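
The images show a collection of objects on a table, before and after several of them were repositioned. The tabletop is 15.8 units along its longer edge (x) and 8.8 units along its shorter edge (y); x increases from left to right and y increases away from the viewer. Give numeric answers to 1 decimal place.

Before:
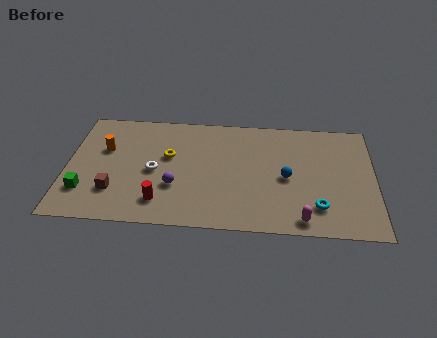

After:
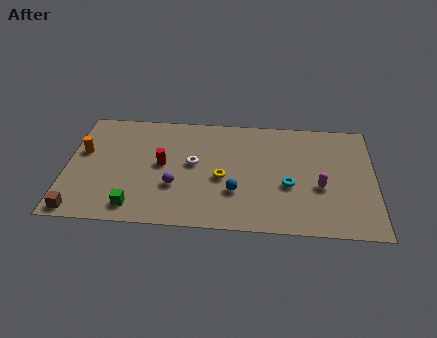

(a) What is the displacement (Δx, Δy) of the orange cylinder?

(-1.1, -0.3)

The orange cylinder was at about (1.9, 5.6) and moved to about (0.8, 5.3).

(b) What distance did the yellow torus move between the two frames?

3.2

From (5.2, 5.3) to (8.0, 3.8), the yellow torus covered √(2.8² + 1.5²) ≈ 3.2 units.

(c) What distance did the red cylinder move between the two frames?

2.8

From (4.9, 1.8) to (4.9, 4.6), the red cylinder covered √(0.0² + 2.8²) ≈ 2.8 units.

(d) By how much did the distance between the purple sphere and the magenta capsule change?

+0.6

The distance was about 6.8 in the first image and 7.4 in the second, so they moved 0.6 units further apart.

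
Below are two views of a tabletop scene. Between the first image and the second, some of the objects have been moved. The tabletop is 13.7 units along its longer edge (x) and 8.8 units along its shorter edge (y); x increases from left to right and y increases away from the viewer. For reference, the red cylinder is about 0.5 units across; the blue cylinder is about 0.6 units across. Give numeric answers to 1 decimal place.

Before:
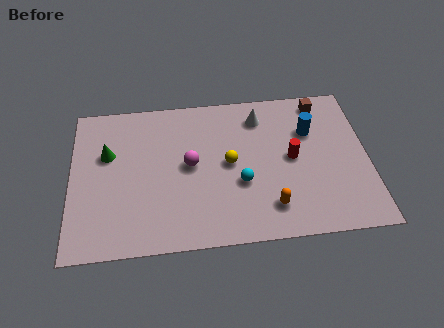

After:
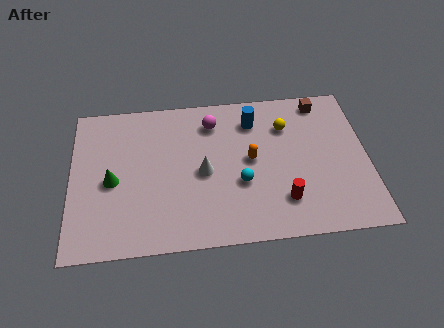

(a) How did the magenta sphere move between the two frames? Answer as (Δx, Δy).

(1.1, 2.4)

The magenta sphere was at about (5.5, 4.6) and moved to about (6.6, 7.0).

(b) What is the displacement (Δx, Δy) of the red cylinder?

(-0.5, -2.4)

The red cylinder was at about (10.2, 4.5) and moved to about (9.7, 2.1).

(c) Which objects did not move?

the brown cube and the cyan sphere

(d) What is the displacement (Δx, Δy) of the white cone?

(-2.7, -3.0)

The white cone started near (8.8, 7.1) and ended near (6.1, 4.1).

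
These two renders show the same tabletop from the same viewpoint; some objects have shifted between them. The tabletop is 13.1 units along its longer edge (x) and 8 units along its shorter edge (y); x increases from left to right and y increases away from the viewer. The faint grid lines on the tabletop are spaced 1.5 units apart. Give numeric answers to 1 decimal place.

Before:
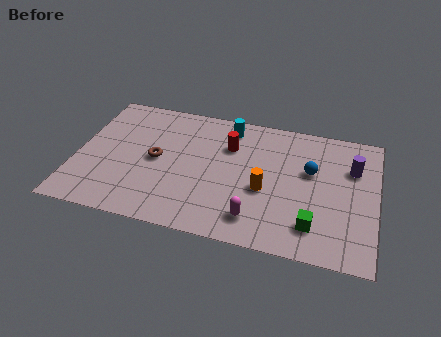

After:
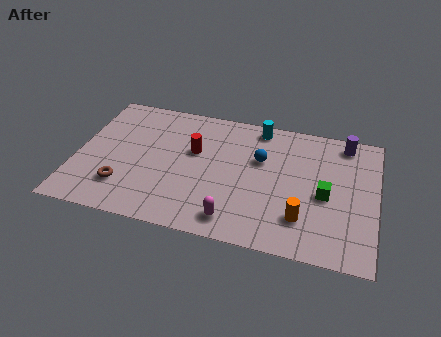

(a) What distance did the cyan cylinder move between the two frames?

1.3

From (6.5, 6.8) to (7.8, 7.1), the cyan cylinder covered √(1.3² + 0.3²) ≈ 1.3 units.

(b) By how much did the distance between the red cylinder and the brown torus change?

+0.6

They were about 3.5 units apart before and 4.1 after — 0.6 units further apart.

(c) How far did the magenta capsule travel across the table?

0.9

The magenta capsule moved from about (8.0, 1.5) to (7.1, 1.2), a distance of √(0.9² + 0.3²) ≈ 0.9.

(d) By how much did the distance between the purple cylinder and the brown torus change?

+2.0

The distance was about 8.6 in the first image and 10.6 in the second, so they moved 2.0 units further apart.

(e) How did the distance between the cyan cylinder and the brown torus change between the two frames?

+3.5

They were about 4.1 units apart before and 7.6 after — 3.5 units further apart.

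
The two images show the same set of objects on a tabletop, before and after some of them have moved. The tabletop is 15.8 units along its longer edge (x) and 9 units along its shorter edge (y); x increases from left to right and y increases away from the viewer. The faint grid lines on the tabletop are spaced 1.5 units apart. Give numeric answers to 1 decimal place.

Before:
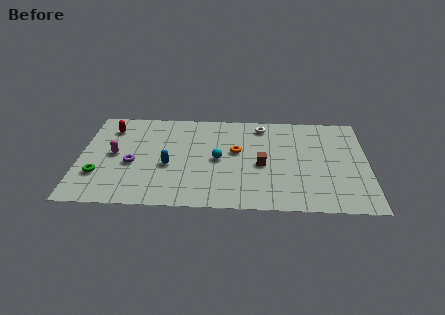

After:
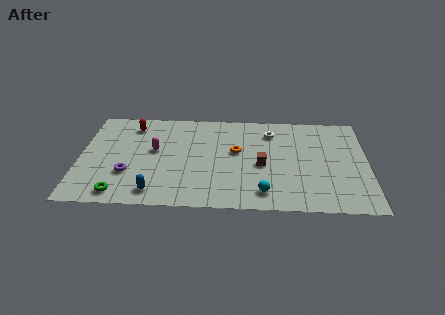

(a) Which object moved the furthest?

the cyan sphere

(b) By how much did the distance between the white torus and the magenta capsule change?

-2.0

Before: roughly 8.7 units apart; after: 6.7. That's 2.0 units closer together.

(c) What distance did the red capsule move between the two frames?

1.2

The red capsule moved from about (1.6, 7.1) to (2.8, 7.4), a distance of √(1.2² + 0.3²) ≈ 1.2.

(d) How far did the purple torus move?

0.9

The purple torus moved from about (2.9, 3.8) to (2.7, 2.9), a distance of √(0.2² + 0.9²) ≈ 0.9.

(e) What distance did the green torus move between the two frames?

2.0

From (1.1, 2.7) to (2.3, 1.1), the green torus covered √(1.2² + 1.6²) ≈ 2.0 units.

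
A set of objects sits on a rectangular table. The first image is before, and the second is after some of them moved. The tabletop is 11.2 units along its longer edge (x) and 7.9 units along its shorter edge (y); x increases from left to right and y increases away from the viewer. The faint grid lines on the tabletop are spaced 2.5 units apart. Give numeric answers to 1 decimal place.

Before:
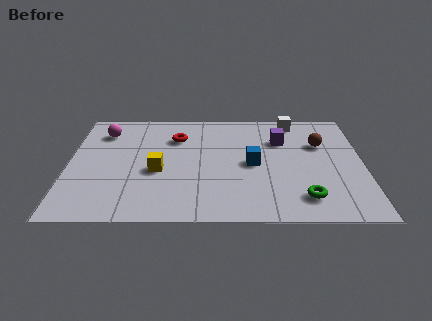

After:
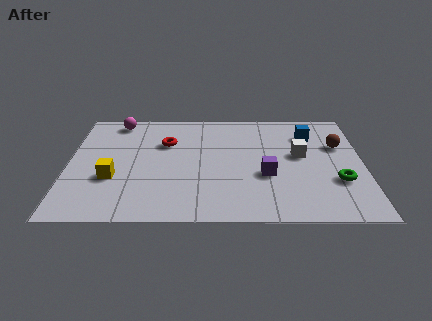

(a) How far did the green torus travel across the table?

1.7

From (8.9, 1.5) to (10.2, 2.6), the green torus covered √(1.3² + 1.1²) ≈ 1.7 units.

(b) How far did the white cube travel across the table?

2.5

The white cube moved from about (8.6, 6.9) to (8.8, 4.4), a distance of √(0.2² + 2.5²) ≈ 2.5.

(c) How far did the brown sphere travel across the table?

0.7

The brown sphere was near (9.6, 5.2) before and (10.3, 5.1) after, so it travelled √(0.7² + 0.1²) ≈ 0.7 units.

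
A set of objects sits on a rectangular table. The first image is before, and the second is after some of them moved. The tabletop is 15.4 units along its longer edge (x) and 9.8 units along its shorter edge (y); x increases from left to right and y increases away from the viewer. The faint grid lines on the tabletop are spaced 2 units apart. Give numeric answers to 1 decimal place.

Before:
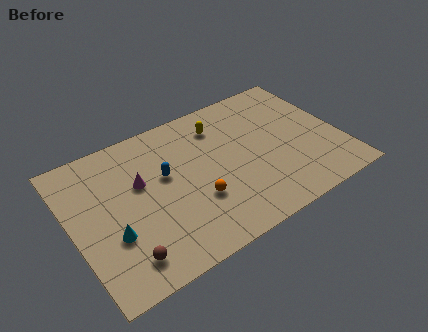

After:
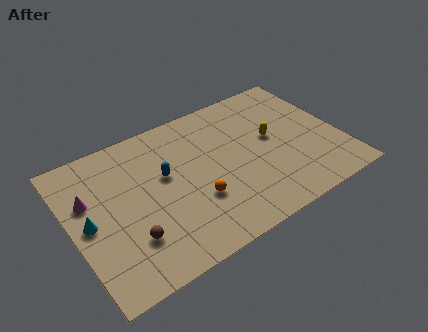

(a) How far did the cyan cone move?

1.8

The cyan cone was near (2.0, 3.4) before and (0.9, 4.8) after, so it travelled √(1.1² + 1.4²) ≈ 1.8 units.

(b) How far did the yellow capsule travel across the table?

3.5

The yellow capsule moved from about (8.9, 7.7) to (11.6, 5.4), a distance of √(2.7² + 2.3²) ≈ 3.5.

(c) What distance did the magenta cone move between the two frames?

2.9

From (4.0, 6.0) to (1.1, 6.3), the magenta cone covered √(2.9² + 0.3²) ≈ 2.9 units.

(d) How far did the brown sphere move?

1.1

From (2.4, 1.7) to (2.9, 2.7), the brown sphere covered √(0.5² + 1.0²) ≈ 1.1 units.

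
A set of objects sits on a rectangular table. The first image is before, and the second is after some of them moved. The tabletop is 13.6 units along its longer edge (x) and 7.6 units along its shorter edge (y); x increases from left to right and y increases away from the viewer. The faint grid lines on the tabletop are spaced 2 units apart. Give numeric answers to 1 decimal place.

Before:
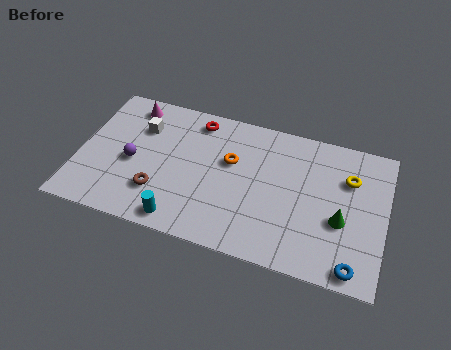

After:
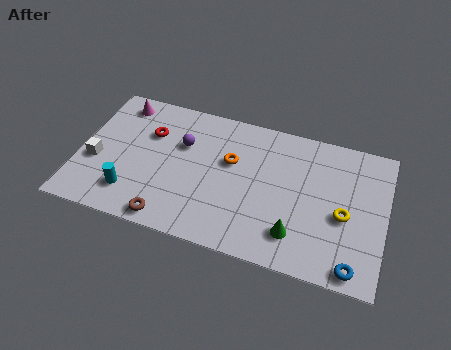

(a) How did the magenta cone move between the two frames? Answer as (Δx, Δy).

(-0.5, 0.0)

The magenta cone was at about (2.0, 6.5) and moved to about (1.5, 6.5).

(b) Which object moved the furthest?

the white cube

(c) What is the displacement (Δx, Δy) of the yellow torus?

(-0.1, -2.0)

From the two frames, the yellow torus sits at roughly (11.9, 5.3) before and (11.8, 3.3) after.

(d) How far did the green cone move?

2.3

From (11.7, 3.0) to (9.8, 1.7), the green cone covered √(1.9² + 1.3²) ≈ 2.3 units.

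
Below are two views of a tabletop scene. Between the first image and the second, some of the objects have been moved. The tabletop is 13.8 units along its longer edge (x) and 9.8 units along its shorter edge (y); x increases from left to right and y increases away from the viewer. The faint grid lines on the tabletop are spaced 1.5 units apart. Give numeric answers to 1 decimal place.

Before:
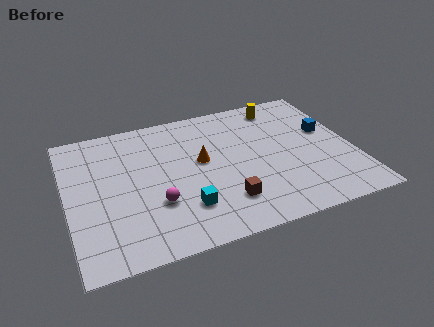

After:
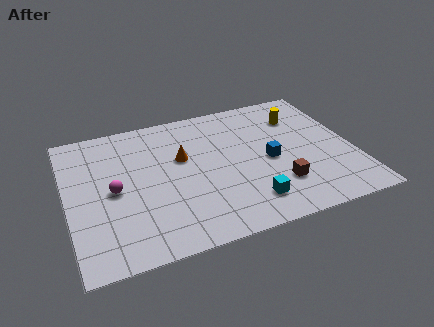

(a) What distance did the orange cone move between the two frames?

1.0

The orange cone moved from about (6.5, 5.5) to (5.6, 6.0), a distance of √(0.9² + 0.5²) ≈ 1.0.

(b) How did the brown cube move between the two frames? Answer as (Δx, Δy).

(2.6, 0.3)

From the two frames, the brown cube sits at roughly (7.3, 2.3) before and (9.9, 2.6) after.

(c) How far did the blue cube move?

3.3

From (12.7, 5.8) to (9.7, 4.5), the blue cube covered √(3.0² + 1.3²) ≈ 3.3 units.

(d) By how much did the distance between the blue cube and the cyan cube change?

-5.1

Before: roughly 8.0 units apart; after: 2.9. That's 5.1 units closer together.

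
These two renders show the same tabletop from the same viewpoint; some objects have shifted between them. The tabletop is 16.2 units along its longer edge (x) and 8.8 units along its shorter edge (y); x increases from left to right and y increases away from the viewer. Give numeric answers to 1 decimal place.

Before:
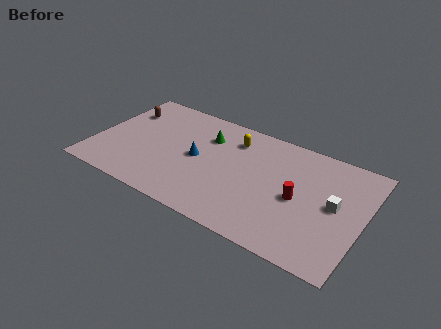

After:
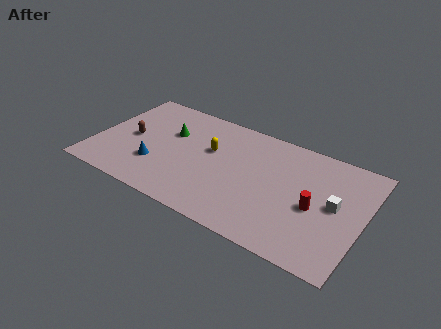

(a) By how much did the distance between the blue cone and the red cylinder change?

+3.4

The distance was about 6.2 in the first image and 9.6 in the second, so they moved 3.4 units further apart.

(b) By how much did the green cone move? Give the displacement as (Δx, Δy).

(-2.2, -0.7)

The green cone was at about (6.5, 6.4) and moved to about (4.3, 5.7).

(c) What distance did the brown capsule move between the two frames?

2.2

From (1.3, 6.4) to (2.1, 4.3), the brown capsule covered √(0.8² + 2.1²) ≈ 2.2 units.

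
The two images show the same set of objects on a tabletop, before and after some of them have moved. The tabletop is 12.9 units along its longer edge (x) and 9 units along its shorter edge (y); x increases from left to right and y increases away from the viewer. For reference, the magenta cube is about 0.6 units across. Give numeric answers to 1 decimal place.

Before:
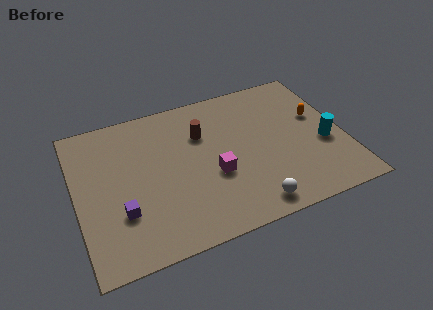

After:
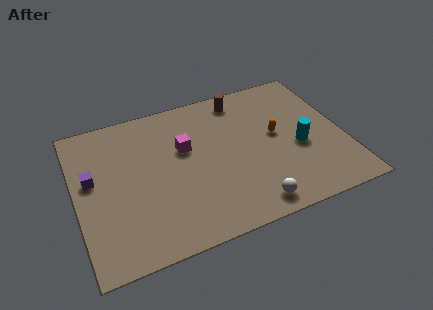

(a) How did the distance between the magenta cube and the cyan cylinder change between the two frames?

+0.3

The distance was about 5.4 in the first image and 5.7 in the second, so they moved 0.3 units further apart.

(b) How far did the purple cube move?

2.7

The purple cube moved from about (2.0, 2.8) to (0.8, 5.2), a distance of √(1.2² + 2.4²) ≈ 2.7.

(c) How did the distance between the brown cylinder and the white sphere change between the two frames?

+1.3

Before: roughly 5.4 units apart; after: 6.7. That's 1.3 units further apart.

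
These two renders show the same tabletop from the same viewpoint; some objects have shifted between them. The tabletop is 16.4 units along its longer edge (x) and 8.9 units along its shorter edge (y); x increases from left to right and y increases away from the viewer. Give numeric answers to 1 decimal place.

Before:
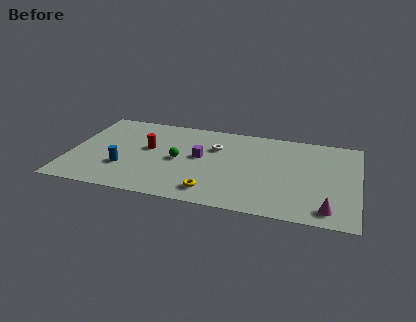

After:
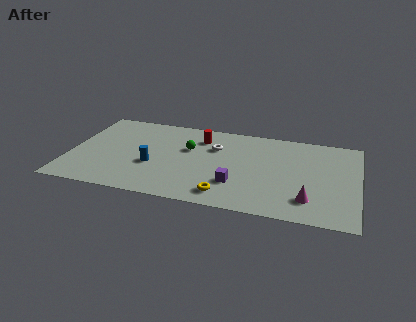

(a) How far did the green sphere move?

1.4

The green sphere moved from about (6.2, 4.3) to (6.7, 5.6), a distance of √(0.5² + 1.3²) ≈ 1.4.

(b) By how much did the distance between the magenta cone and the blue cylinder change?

-2.7

The distance was about 11.7 in the first image and 9.0 in the second, so they moved 2.7 units closer together.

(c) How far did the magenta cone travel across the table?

1.3

The magenta cone was near (14.8, 1.3) before and (13.7, 2.0) after, so it travelled √(1.1² + 0.7²) ≈ 1.3 units.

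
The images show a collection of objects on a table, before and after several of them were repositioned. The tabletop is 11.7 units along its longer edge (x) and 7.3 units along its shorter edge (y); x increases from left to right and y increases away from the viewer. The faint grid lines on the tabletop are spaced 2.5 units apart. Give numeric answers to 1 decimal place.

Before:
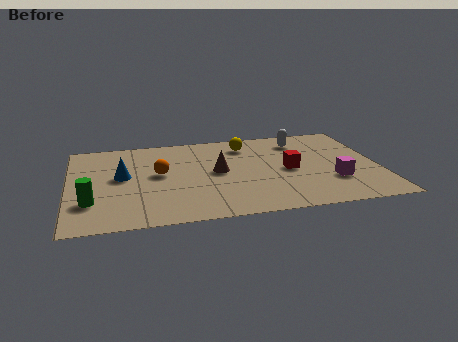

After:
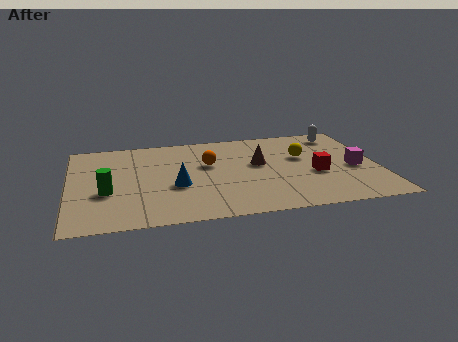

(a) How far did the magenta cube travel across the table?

1.3

The magenta cube moved from about (9.9, 2.3) to (10.8, 3.2), a distance of √(0.9² + 0.9²) ≈ 1.3.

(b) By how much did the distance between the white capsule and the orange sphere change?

-0.3

The distance was about 5.8 in the first image and 5.5 in the second, so they moved 0.3 units closer together.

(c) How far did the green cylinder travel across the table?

0.9

The green cylinder moved from about (0.8, 2.1) to (1.4, 2.8), a distance of √(0.6² + 0.7²) ≈ 0.9.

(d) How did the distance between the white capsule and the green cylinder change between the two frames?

+0.8

Before: roughly 8.9 units apart; after: 9.7. That's 0.8 units further apart.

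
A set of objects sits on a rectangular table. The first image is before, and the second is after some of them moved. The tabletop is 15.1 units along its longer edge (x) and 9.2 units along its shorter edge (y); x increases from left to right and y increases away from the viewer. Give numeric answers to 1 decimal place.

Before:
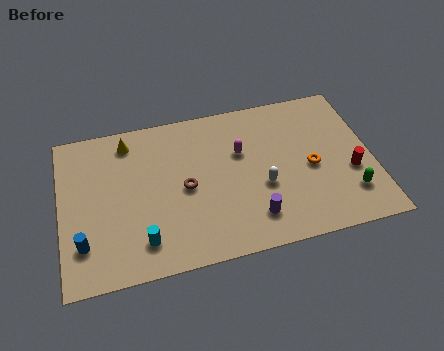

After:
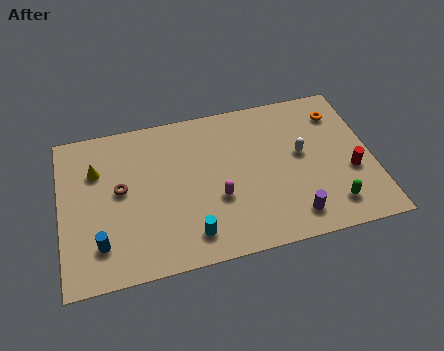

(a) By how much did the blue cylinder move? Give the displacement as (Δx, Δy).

(0.8, -0.2)

The blue cylinder started near (1.0, 2.3) and ended near (1.8, 2.1).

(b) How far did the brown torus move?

3.2

The brown torus was near (6.0, 4.4) before and (2.9, 5.0) after, so it travelled √(3.1² + 0.6²) ≈ 3.2 units.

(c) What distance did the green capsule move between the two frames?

1.0

The green capsule moved from about (13.8, 2.2) to (12.9, 1.7), a distance of √(0.9² + 0.5²) ≈ 1.0.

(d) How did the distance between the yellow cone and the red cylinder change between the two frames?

+1.1

The distance was about 11.4 in the first image and 12.5 in the second, so they moved 1.1 units further apart.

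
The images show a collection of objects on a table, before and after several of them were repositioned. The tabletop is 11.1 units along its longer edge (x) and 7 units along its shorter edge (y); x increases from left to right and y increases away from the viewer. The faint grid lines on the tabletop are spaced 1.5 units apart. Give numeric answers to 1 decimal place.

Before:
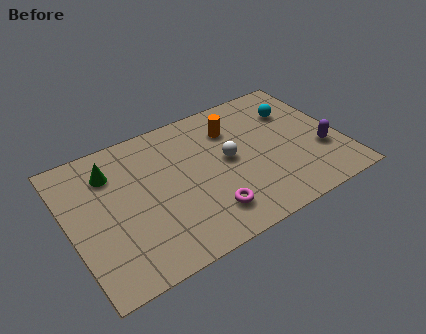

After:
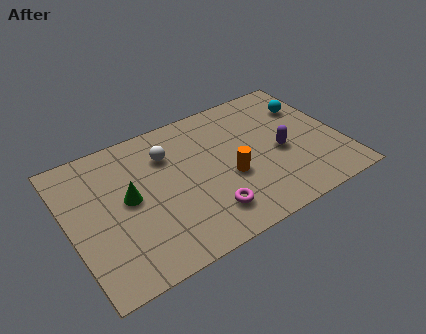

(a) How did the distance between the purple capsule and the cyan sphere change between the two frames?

-0.3

Before: roughly 2.7 units apart; after: 2.4. That's 0.3 units closer together.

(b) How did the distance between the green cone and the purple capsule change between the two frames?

-2.6

The distance was about 8.8 in the first image and 6.2 in the second, so they moved 2.6 units closer together.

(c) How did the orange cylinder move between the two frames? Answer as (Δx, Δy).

(-0.5, -2.4)

The orange cylinder started near (6.9, 5.2) and ended near (6.4, 2.8).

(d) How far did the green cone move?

1.7

The green cone moved from about (1.9, 5.3) to (2.4, 3.7), a distance of √(0.5² + 1.6²) ≈ 1.7.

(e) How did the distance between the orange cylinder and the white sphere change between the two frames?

+1.6

They were about 1.6 units apart before and 3.2 after — 1.6 units further apart.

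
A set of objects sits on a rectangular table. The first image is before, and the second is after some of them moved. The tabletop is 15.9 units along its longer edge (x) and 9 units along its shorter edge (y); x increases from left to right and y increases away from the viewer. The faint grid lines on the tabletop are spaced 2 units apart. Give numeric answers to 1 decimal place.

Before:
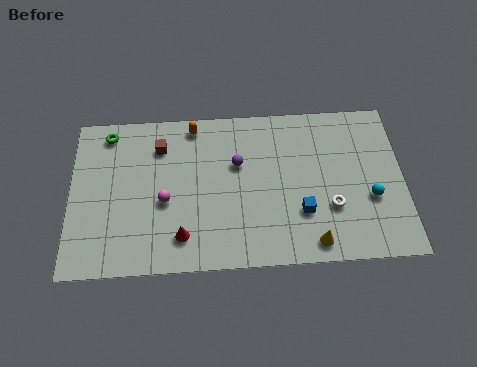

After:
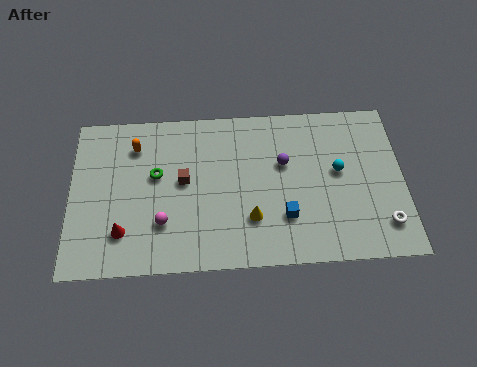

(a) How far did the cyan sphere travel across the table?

2.2

From (14.3, 3.4) to (12.8, 5.0), the cyan sphere covered √(1.5² + 1.6²) ≈ 2.2 units.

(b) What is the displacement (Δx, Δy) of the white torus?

(2.5, -1.1)

The white torus was at about (12.4, 3.0) and moved to about (14.9, 1.9).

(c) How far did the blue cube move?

0.8

From (11.0, 2.8) to (10.2, 2.6), the blue cube covered √(0.8² + 0.2²) ≈ 0.8 units.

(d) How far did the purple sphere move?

2.2

The purple sphere moved from about (8.0, 5.7) to (10.2, 5.6), a distance of √(2.2² + 0.1²) ≈ 2.2.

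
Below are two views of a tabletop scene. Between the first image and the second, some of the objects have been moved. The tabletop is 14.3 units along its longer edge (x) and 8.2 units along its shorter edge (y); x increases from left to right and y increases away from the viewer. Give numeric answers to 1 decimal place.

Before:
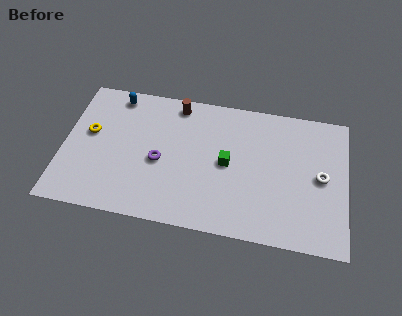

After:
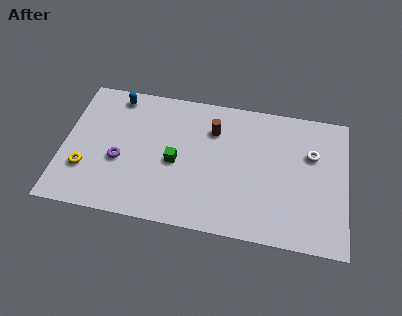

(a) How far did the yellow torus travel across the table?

2.2

From (1.3, 4.7) to (1.2, 2.5), the yellow torus covered √(0.1² + 2.2²) ≈ 2.2 units.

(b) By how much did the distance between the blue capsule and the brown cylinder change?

+2.0

They were about 3.1 units apart before and 5.1 after — 2.0 units further apart.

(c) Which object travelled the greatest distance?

the green cube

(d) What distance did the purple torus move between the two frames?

2.0

From (4.9, 3.6) to (2.9, 3.3), the purple torus covered √(2.0² + 0.3²) ≈ 2.0 units.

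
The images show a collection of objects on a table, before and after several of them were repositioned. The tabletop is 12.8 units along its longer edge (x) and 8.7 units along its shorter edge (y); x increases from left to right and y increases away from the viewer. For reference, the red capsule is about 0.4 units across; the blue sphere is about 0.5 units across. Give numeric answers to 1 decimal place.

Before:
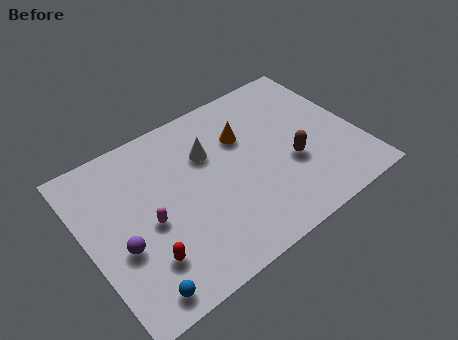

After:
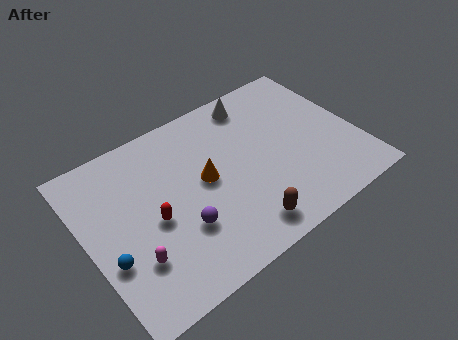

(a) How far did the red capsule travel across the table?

1.8

The red capsule was near (2.3, 2.2) before and (3.0, 3.9) after, so it travelled √(0.7² + 1.7²) ≈ 1.8 units.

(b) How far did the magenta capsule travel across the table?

1.7

The magenta capsule moved from about (2.8, 3.9) to (1.8, 2.5), a distance of √(1.0² + 1.4²) ≈ 1.7.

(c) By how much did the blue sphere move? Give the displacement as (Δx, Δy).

(-0.9, 2.1)

From the two frames, the blue sphere sits at roughly (1.7, 1.0) before and (0.8, 3.1) after.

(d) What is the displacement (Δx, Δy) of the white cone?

(2.6, 1.6)

The white cone started near (6.0, 5.9) and ended near (8.6, 7.5).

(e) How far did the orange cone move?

2.5

From (7.7, 5.9) to (5.6, 4.6), the orange cone covered √(2.1² + 1.3²) ≈ 2.5 units.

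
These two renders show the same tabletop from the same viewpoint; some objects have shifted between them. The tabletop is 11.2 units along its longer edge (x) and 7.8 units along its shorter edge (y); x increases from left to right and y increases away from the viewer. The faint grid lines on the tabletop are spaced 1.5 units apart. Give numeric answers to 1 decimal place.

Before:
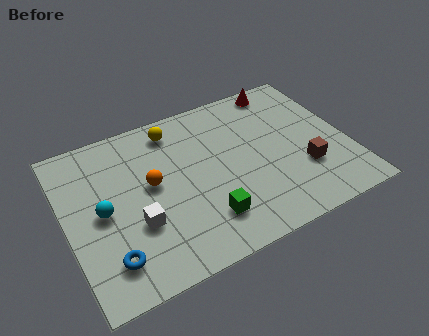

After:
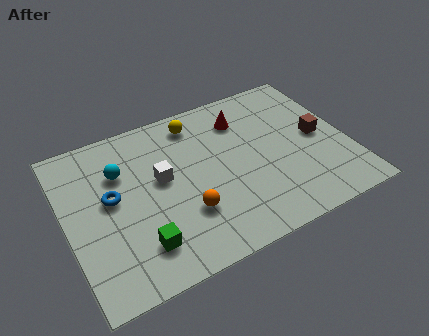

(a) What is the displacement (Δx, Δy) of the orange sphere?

(1.1, -1.9)

The orange sphere was at about (3.4, 4.3) and moved to about (4.5, 2.4).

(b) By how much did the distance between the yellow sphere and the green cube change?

+0.9

They were about 4.8 units apart before and 5.7 after — 0.9 units further apart.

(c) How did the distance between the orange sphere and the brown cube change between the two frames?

-0.4

The distance was about 6.2 in the first image and 5.8 in the second, so they moved 0.4 units closer together.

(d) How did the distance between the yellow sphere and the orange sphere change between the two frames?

+1.7

They were about 2.6 units apart before and 4.3 after — 1.7 units further apart.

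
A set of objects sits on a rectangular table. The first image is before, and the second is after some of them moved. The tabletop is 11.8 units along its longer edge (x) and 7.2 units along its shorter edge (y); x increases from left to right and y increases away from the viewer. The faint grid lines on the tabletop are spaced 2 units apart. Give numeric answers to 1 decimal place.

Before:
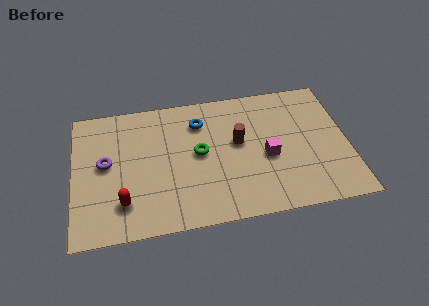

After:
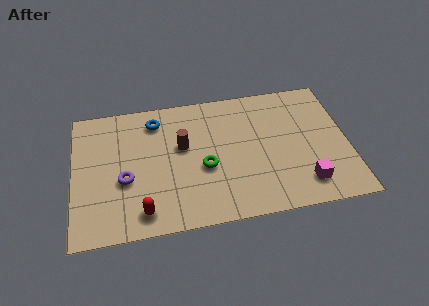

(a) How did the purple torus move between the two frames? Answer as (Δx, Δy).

(0.8, -1.0)

From the two frames, the purple torus sits at roughly (1.4, 3.9) before and (2.2, 2.9) after.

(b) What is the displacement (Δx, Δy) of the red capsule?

(0.8, -0.6)

The red capsule started near (2.1, 1.7) and ended near (2.9, 1.1).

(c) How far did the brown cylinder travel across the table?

2.4

From (7.1, 4.1) to (4.7, 4.3), the brown cylinder covered √(2.4² + 0.2²) ≈ 2.4 units.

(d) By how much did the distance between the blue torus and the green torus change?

+1.8

Before: roughly 1.7 units apart; after: 3.5. That's 1.8 units further apart.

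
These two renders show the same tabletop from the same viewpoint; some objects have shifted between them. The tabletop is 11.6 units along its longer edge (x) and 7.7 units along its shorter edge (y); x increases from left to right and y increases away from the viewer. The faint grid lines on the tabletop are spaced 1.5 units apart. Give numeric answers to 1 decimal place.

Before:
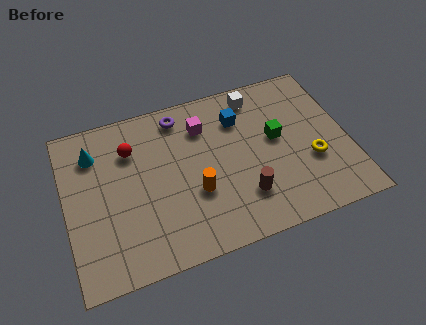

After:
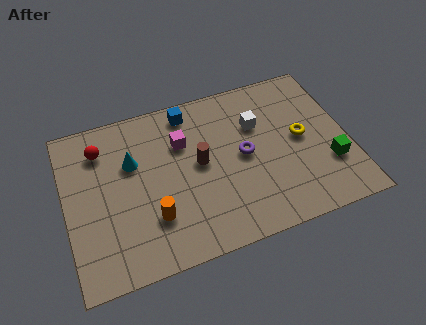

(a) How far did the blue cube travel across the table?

2.2

The blue cube moved from about (7.3, 5.7) to (5.3, 6.7), a distance of √(2.0² + 1.0²) ≈ 2.2.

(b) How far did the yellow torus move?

1.2

From (10.0, 2.8) to (9.7, 4.0), the yellow torus covered √(0.3² + 1.2²) ≈ 1.2 units.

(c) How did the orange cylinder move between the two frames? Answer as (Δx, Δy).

(-1.8, -0.6)

From the two frames, the orange cylinder sits at roughly (5.2, 2.8) before and (3.4, 2.2) after.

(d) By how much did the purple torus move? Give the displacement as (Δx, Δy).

(2.4, -2.7)

From the two frames, the purple torus sits at roughly (4.9, 6.6) before and (7.3, 3.9) after.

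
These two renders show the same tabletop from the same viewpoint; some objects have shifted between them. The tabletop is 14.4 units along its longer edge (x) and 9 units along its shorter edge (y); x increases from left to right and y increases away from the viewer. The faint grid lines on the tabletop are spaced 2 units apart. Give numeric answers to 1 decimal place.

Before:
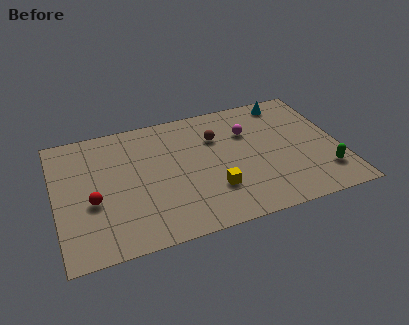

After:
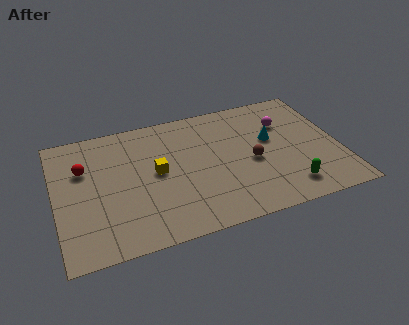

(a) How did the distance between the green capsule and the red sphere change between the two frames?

-0.8

Before: roughly 11.7 units apart; after: 10.9. That's 0.8 units closer together.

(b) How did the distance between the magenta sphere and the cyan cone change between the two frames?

-1.5

The distance was about 2.8 in the first image and 1.3 in the second, so they moved 1.5 units closer together.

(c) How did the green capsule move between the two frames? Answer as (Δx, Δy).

(-1.9, -0.5)

The green capsule started near (13.4, 2.1) and ended near (11.5, 1.6).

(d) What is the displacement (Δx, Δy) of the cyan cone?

(-1.1, -2.6)

From the two frames, the cyan cone sits at roughly (12.1, 7.9) before and (11.0, 5.3) after.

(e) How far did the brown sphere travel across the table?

2.8

The brown sphere was near (8.3, 6.3) before and (9.9, 4.0) after, so it travelled √(1.6² + 2.3²) ≈ 2.8 units.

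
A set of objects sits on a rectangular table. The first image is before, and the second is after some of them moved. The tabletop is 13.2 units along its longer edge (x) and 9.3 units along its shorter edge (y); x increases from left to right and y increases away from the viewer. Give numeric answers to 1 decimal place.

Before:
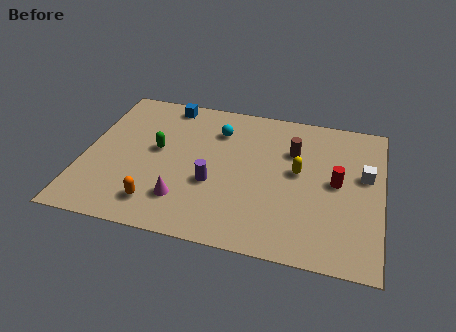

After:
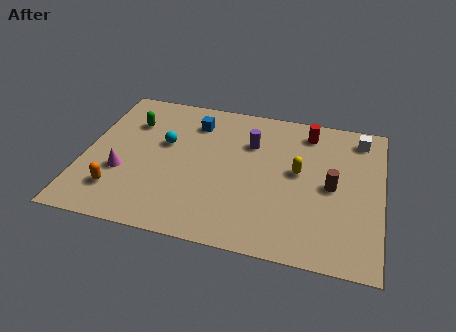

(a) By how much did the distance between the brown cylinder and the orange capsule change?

+2.2

The distance was about 7.4 in the first image and 9.6 in the second, so they moved 2.2 units further apart.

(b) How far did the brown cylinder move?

2.6

The brown cylinder was near (9.2, 6.4) before and (11.0, 4.5) after, so it travelled √(1.8² + 1.9²) ≈ 2.6 units.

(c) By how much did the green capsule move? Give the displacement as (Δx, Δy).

(-1.3, 1.6)

The green capsule was at about (3.2, 5.1) and moved to about (1.9, 6.7).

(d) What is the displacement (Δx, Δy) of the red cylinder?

(-1.4, 3.0)

The red cylinder was at about (11.2, 4.8) and moved to about (9.8, 7.8).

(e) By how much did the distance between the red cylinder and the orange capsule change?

+1.6

The distance was about 8.3 in the first image and 9.9 in the second, so they moved 1.6 units further apart.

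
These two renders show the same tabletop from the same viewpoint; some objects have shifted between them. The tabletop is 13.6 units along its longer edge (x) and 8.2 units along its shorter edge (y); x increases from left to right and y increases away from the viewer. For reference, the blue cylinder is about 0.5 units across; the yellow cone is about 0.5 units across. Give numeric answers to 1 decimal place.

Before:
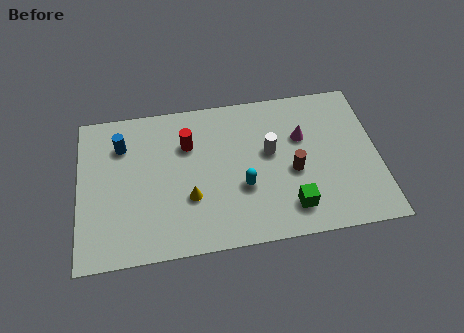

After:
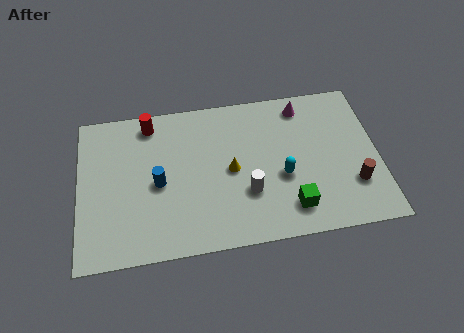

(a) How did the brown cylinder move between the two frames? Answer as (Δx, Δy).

(2.7, -1.1)

The brown cylinder was at about (9.7, 3.5) and moved to about (12.4, 2.4).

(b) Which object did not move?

the green cube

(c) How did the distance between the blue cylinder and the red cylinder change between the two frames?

+0.3

Before: roughly 3.0 units apart; after: 3.3. That's 0.3 units further apart.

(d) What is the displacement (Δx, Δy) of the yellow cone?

(1.9, 1.2)

The yellow cone started near (5.0, 2.8) and ended near (6.9, 4.0).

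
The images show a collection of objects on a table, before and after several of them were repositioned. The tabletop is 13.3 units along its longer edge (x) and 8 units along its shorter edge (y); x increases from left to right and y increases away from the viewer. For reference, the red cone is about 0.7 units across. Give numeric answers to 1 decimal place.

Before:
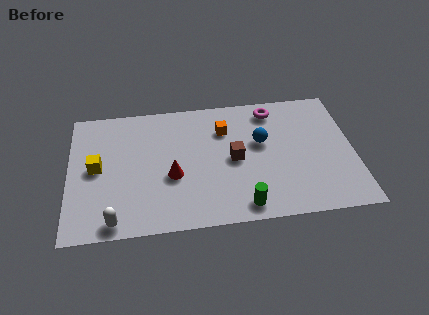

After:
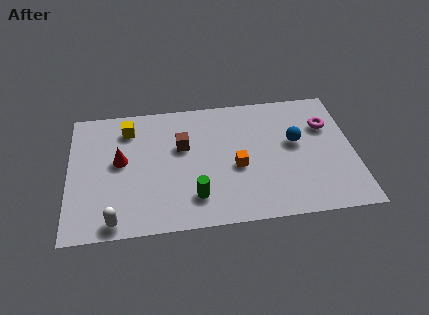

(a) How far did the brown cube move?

2.6

The brown cube was near (7.7, 3.9) before and (5.3, 5.0) after, so it travelled √(2.4² + 1.1²) ≈ 2.6 units.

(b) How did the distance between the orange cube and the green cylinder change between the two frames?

-2.3

They were about 4.9 units apart before and 2.6 after — 2.3 units closer together.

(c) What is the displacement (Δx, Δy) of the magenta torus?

(2.5, -1.3)

From the two frames, the magenta torus sits at roughly (9.6, 6.8) before and (12.1, 5.5) after.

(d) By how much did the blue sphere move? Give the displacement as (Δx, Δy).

(1.6, -0.2)

The blue sphere was at about (9.0, 4.8) and moved to about (10.6, 4.6).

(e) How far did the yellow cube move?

2.7

The yellow cube was near (1.3, 4.1) before and (2.8, 6.4) after, so it travelled √(1.5² + 2.3²) ≈ 2.7 units.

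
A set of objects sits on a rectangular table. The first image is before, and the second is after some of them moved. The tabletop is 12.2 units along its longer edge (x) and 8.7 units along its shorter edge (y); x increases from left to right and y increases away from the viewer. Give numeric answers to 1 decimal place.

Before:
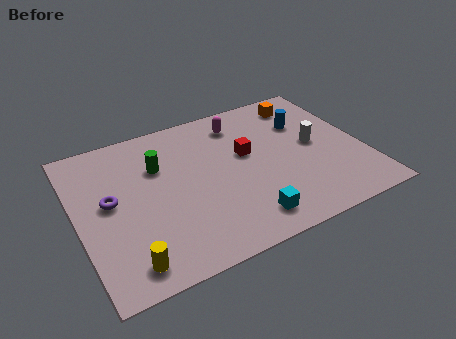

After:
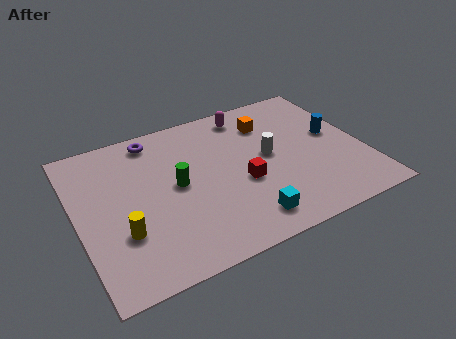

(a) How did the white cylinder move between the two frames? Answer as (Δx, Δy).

(-2.0, 0.1)

The white cylinder started near (10.2, 4.5) and ended near (8.2, 4.6).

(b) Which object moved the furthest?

the purple torus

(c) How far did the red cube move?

1.6

From (7.3, 5.1) to (6.9, 3.5), the red cube covered √(0.4² + 1.6²) ≈ 1.6 units.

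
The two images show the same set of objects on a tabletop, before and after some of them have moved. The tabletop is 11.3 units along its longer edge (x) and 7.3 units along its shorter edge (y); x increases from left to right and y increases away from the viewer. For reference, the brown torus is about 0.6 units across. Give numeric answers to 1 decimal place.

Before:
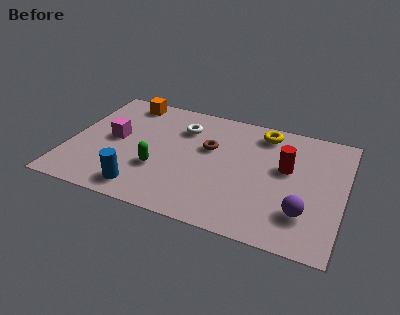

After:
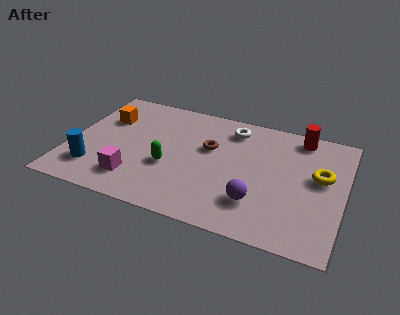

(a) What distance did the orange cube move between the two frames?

1.6

The orange cube moved from about (2.0, 6.4) to (1.3, 5.0), a distance of √(0.7² + 1.4²) ≈ 1.6.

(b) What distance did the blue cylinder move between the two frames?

2.2

The blue cylinder moved from about (3.3, 1.1) to (1.2, 1.7), a distance of √(2.1² + 0.6²) ≈ 2.2.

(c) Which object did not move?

the brown torus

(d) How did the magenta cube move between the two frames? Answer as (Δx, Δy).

(1.1, -2.2)

The magenta cube started near (1.8, 3.8) and ended near (2.9, 1.6).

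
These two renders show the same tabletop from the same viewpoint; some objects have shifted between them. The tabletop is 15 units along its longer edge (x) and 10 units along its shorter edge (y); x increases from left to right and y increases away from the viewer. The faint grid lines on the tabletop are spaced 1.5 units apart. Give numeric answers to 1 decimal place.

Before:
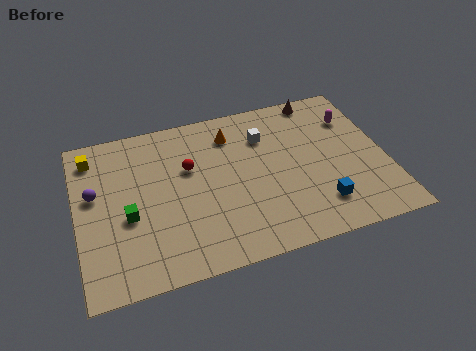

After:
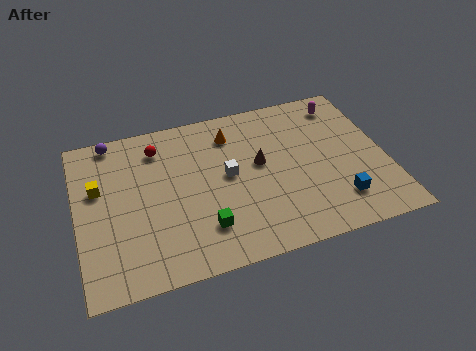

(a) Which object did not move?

the orange cone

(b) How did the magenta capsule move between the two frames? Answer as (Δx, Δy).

(-0.4, 1.1)

The magenta capsule started near (13.7, 7.3) and ended near (13.3, 8.4).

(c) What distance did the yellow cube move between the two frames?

2.1

From (0.9, 8.3) to (1.1, 6.2), the yellow cube covered √(0.2² + 2.1²) ≈ 2.1 units.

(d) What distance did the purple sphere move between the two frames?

3.4

From (0.9, 5.9) to (1.9, 9.1), the purple sphere covered √(1.0² + 3.2²) ≈ 3.4 units.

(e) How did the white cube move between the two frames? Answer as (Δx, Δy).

(-2.0, -2.0)

From the two frames, the white cube sits at roughly (9.3, 7.3) before and (7.3, 5.3) after.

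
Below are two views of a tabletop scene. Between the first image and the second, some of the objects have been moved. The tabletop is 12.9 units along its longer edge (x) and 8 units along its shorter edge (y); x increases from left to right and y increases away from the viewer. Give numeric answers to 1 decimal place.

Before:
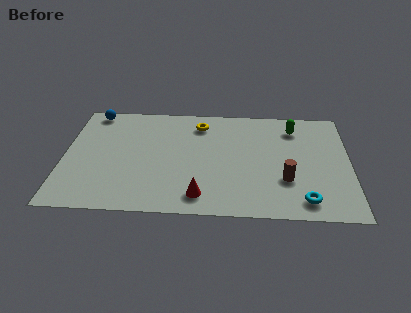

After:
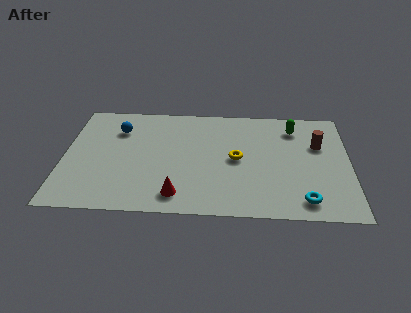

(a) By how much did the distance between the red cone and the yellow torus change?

-1.5

The distance was about 5.2 in the first image and 3.7 in the second, so they moved 1.5 units closer together.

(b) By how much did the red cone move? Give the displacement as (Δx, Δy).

(-1.0, 0.0)

The red cone started near (6.2, 1.3) and ended near (5.2, 1.3).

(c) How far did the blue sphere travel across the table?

1.8

The blue sphere moved from about (1.2, 7.2) to (2.4, 5.9), a distance of √(1.2² + 1.3²) ≈ 1.8.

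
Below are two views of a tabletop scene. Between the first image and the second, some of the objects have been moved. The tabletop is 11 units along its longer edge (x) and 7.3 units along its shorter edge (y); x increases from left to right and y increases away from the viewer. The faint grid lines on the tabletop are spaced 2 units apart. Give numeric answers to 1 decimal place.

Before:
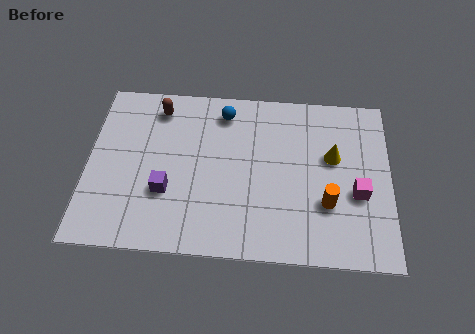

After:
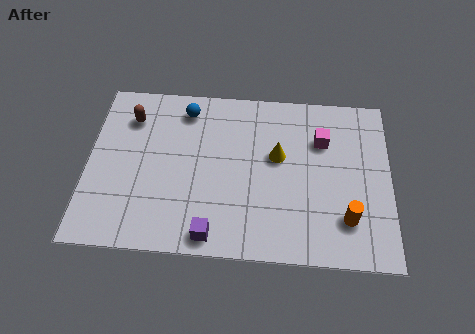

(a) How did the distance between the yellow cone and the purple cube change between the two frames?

-2.1

Before: roughly 6.3 units apart; after: 4.2. That's 2.1 units closer together.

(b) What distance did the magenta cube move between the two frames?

2.6

The magenta cube was near (9.8, 2.9) before and (8.5, 5.1) after, so it travelled √(1.3² + 2.2²) ≈ 2.6 units.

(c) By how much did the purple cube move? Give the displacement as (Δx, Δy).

(1.7, -1.7)

The purple cube was at about (2.9, 2.5) and moved to about (4.6, 0.8).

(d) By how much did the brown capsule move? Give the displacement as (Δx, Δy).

(-1.0, -0.5)

The brown capsule was at about (2.5, 6.1) and moved to about (1.5, 5.6).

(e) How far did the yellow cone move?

2.0

The yellow cone moved from about (8.9, 4.4) to (6.9, 4.3), a distance of √(2.0² + 0.1²) ≈ 2.0.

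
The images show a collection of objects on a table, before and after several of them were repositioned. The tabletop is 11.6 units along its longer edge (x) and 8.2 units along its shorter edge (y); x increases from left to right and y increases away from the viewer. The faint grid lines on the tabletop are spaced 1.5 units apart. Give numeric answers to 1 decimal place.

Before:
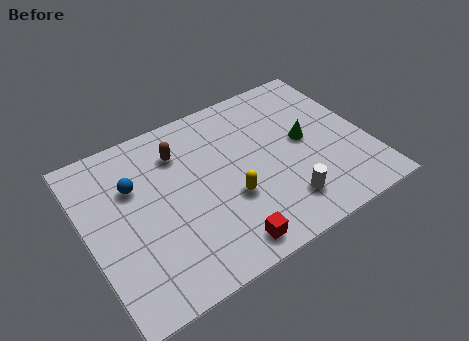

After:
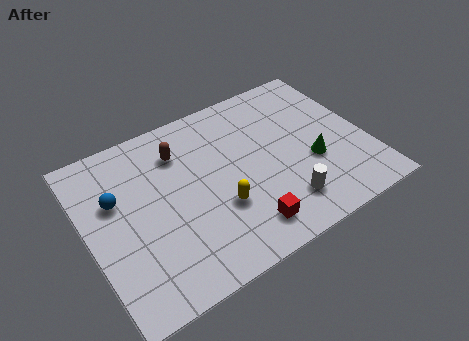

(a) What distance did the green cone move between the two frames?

1.2

The green cone moved from about (9.1, 4.3) to (9.2, 3.1), a distance of √(0.1² + 1.2²) ≈ 1.2.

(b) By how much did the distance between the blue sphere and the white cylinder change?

+0.5

Before: roughly 6.8 units apart; after: 7.3. That's 0.5 units further apart.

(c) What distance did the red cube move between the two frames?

1.0

The red cube was near (5.1, 1.0) before and (6.0, 1.4) after, so it travelled √(0.9² + 0.4²) ≈ 1.0 units.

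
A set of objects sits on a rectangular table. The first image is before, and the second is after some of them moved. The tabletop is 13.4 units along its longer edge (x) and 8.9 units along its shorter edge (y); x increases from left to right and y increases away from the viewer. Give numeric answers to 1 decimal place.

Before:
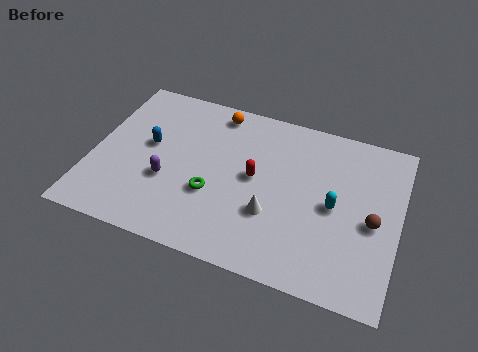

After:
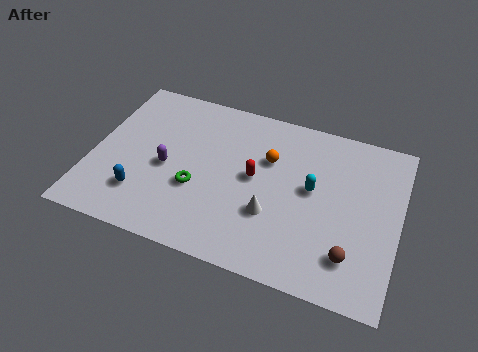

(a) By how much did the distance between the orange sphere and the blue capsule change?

+2.5

The distance was about 3.9 in the first image and 6.4 in the second, so they moved 2.5 units further apart.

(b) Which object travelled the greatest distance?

the orange sphere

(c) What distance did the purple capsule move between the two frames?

0.7

The purple capsule moved from about (3.4, 3.3) to (3.3, 4.0), a distance of √(0.1² + 0.7²) ≈ 0.7.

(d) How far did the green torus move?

0.7

The green torus moved from about (5.4, 3.2) to (4.7, 3.3), a distance of √(0.7² + 0.1²) ≈ 0.7.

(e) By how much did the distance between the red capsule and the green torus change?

+0.5

Before: roughly 2.3 units apart; after: 2.8. That's 0.5 units further apart.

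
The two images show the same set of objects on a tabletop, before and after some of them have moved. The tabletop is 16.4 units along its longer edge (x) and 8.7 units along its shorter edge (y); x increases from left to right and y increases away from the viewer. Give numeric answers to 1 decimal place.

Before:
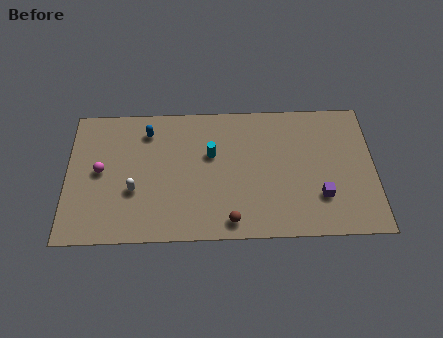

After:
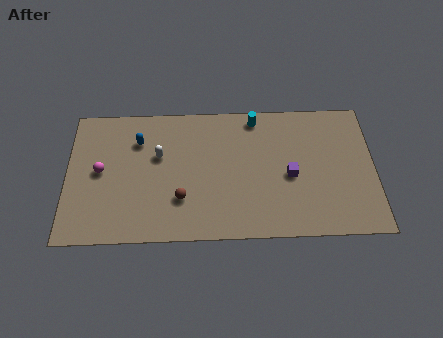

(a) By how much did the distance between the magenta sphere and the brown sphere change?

-3.0

They were about 7.7 units apart before and 4.7 after — 3.0 units closer together.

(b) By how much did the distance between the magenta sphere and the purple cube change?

-1.8

The distance was about 11.9 in the first image and 10.1 in the second, so they moved 1.8 units closer together.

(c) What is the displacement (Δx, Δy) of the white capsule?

(1.3, 2.2)

The white capsule was at about (3.6, 3.2) and moved to about (4.9, 5.4).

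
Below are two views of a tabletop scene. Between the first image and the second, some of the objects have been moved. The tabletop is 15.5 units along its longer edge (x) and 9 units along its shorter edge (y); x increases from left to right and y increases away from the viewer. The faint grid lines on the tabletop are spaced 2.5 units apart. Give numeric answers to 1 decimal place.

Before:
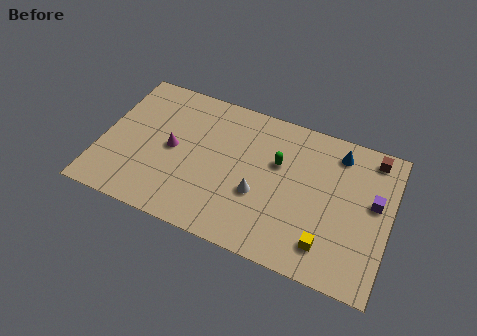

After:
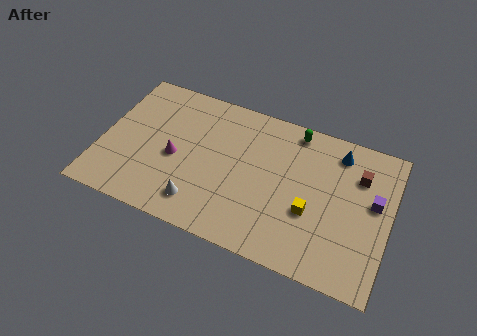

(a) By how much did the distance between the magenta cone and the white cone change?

-2.1

Before: roughly 4.9 units apart; after: 2.8. That's 2.1 units closer together.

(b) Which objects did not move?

the purple cube and the blue cone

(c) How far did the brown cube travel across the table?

1.5

The brown cube moved from about (14.3, 7.9) to (13.7, 6.5), a distance of √(0.6² + 1.4²) ≈ 1.5.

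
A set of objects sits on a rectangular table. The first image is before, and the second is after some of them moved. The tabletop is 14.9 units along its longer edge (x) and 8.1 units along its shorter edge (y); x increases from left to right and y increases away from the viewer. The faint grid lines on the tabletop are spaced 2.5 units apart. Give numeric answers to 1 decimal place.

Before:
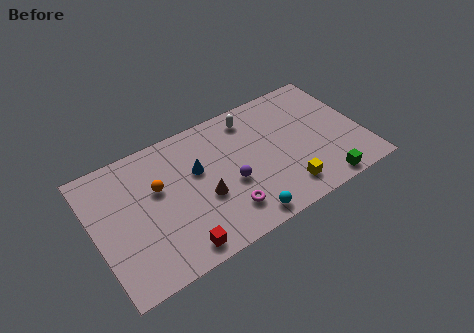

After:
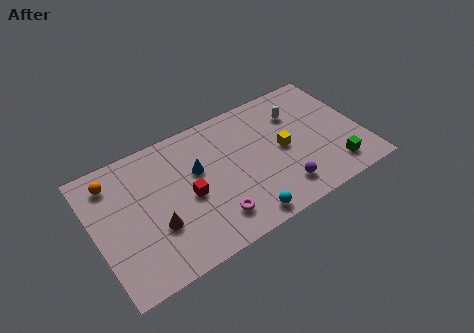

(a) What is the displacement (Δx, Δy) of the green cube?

(0.8, 0.7)

The green cube started near (12.2, 0.8) and ended near (13.0, 1.5).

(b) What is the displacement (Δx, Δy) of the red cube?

(1.0, 2.7)

The red cube was at about (4.1, 1.0) and moved to about (5.1, 3.7).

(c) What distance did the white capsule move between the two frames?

2.7

From (9.1, 6.8) to (11.6, 5.9), the white capsule covered √(2.5² + 0.9²) ≈ 2.7 units.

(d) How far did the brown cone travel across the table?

2.7

From (5.9, 3.2) to (3.2, 2.8), the brown cone covered √(2.7² + 0.4²) ≈ 2.7 units.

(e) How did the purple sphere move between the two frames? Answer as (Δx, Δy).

(2.6, -1.7)

The purple sphere started near (7.4, 3.3) and ended near (10.0, 1.6).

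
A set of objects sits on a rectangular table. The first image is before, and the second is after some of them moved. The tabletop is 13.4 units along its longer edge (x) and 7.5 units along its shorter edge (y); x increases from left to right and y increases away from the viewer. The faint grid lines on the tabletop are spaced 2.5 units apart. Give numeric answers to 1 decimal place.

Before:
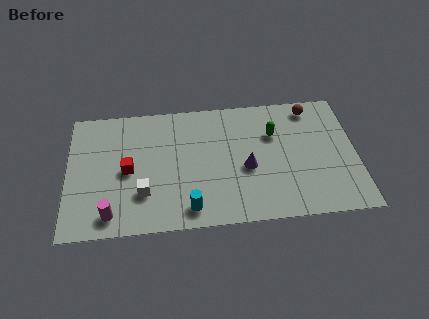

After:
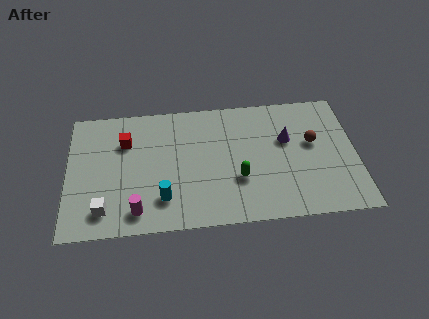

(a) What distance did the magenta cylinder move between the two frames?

1.2

From (2.0, 1.1) to (3.2, 1.2), the magenta cylinder covered √(1.2² + 0.1²) ≈ 1.2 units.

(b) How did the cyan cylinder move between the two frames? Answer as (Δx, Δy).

(-1.2, 0.7)

The cyan cylinder was at about (5.6, 1.1) and moved to about (4.4, 1.8).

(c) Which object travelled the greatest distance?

the green capsule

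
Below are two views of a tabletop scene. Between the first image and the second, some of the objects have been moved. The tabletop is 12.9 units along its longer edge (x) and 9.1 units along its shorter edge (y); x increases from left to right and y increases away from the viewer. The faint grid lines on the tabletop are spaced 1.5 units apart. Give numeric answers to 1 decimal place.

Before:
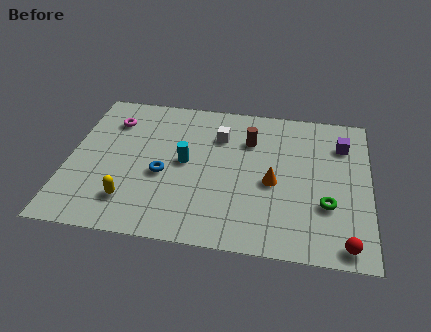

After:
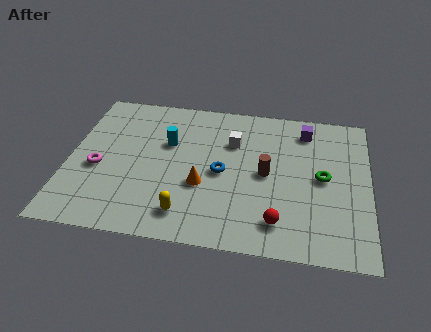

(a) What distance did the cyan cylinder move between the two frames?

1.4

The cyan cylinder was near (5.0, 4.7) before and (4.2, 5.8) after, so it travelled √(0.8² + 1.1²) ≈ 1.4 units.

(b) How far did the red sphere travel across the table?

2.9

The red sphere was near (11.9, 0.9) before and (9.1, 1.7) after, so it travelled √(2.8² + 0.8²) ≈ 2.9 units.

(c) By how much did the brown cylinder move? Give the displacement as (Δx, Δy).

(0.8, -2.0)

From the two frames, the brown cylinder sits at roughly (7.7, 6.5) before and (8.5, 4.5) after.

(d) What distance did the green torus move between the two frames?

1.6

From (11.1, 3.0) to (10.9, 4.6), the green torus covered √(0.2² + 1.6²) ≈ 1.6 units.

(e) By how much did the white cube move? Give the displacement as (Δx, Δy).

(0.6, -0.3)

The white cube started near (6.4, 6.6) and ended near (7.0, 6.3).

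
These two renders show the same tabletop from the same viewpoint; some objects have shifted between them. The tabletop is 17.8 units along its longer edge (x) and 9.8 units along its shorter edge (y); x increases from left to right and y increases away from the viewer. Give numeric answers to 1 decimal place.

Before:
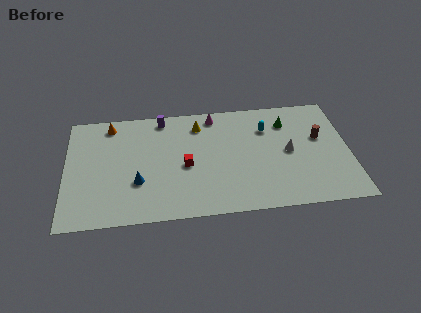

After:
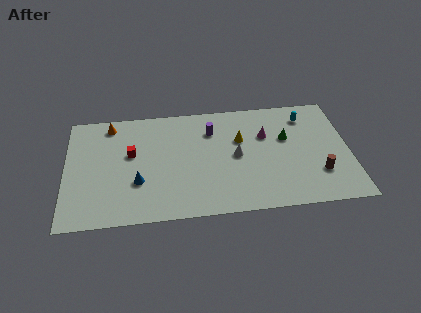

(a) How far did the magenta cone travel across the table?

3.8

The magenta cone moved from about (9.4, 8.6) to (12.6, 6.5), a distance of √(3.2² + 2.1²) ≈ 3.8.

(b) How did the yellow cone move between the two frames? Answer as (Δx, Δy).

(2.6, -1.6)

The yellow cone was at about (8.4, 7.9) and moved to about (11.0, 6.3).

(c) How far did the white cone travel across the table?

3.3

From (14.0, 4.9) to (10.7, 4.9), the white cone covered √(3.3² + 0.0²) ≈ 3.3 units.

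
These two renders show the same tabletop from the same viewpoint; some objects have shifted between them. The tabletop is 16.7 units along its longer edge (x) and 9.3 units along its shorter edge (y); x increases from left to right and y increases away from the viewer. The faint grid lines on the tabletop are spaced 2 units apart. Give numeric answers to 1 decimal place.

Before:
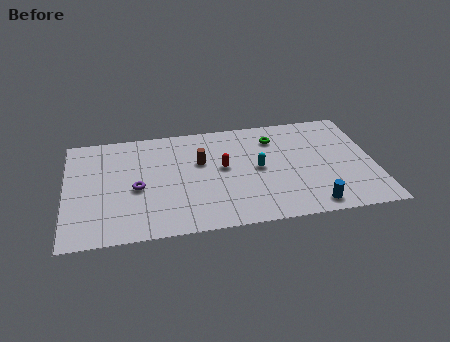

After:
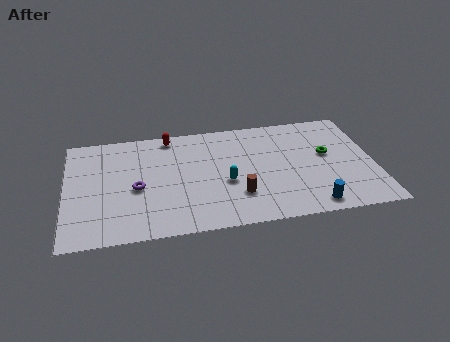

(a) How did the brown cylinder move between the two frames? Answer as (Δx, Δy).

(1.9, -3.2)

From the two frames, the brown cylinder sits at roughly (7.3, 5.8) before and (9.2, 2.6) after.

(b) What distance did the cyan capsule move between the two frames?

2.0

The cyan capsule moved from about (10.4, 4.7) to (8.6, 3.8), a distance of √(1.8² + 0.9²) ≈ 2.0.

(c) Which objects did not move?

the purple torus and the blue cylinder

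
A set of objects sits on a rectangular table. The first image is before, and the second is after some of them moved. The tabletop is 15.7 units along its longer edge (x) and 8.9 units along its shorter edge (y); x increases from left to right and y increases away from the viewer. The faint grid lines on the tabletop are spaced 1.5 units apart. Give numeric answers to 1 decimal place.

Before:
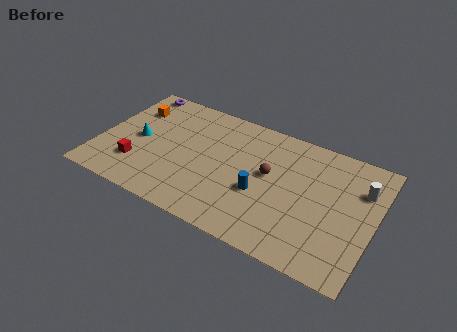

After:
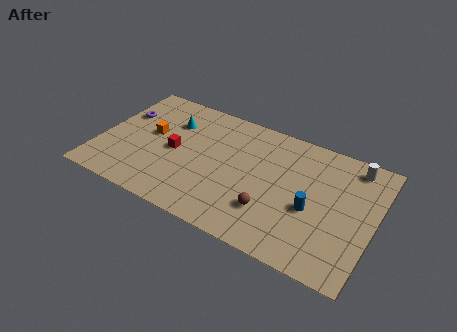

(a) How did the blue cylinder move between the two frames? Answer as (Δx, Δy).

(2.9, 0.2)

The blue cylinder was at about (9.4, 3.5) and moved to about (12.3, 3.7).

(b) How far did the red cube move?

2.7

The red cube moved from about (2.4, 2.4) to (4.3, 4.3), a distance of √(1.9² + 1.9²) ≈ 2.7.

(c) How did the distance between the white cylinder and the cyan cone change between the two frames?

-2.3

They were about 12.8 units apart before and 10.5 after — 2.3 units closer together.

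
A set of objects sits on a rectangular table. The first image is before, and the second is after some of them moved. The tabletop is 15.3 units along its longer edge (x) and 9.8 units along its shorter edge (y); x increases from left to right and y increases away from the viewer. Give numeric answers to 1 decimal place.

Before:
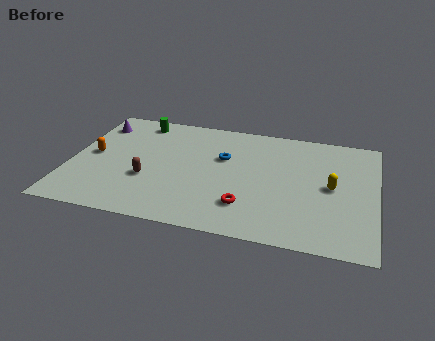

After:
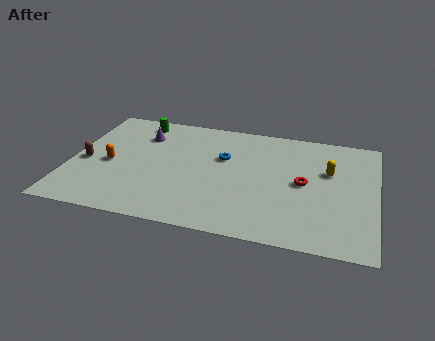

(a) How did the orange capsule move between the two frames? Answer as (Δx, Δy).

(0.9, -0.6)

The orange capsule was at about (1.1, 5.0) and moved to about (2.0, 4.4).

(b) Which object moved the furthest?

the red torus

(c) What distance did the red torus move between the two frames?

3.7

The red torus was near (9.0, 2.4) before and (11.7, 4.9) after, so it travelled √(2.7² + 2.5²) ≈ 3.7 units.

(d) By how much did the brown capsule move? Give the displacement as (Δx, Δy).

(-3.2, 0.8)

The brown capsule was at about (4.0, 3.5) and moved to about (0.8, 4.3).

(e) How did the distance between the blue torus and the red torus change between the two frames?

+0.3

The distance was about 4.0 in the first image and 4.3 in the second, so they moved 0.3 units further apart.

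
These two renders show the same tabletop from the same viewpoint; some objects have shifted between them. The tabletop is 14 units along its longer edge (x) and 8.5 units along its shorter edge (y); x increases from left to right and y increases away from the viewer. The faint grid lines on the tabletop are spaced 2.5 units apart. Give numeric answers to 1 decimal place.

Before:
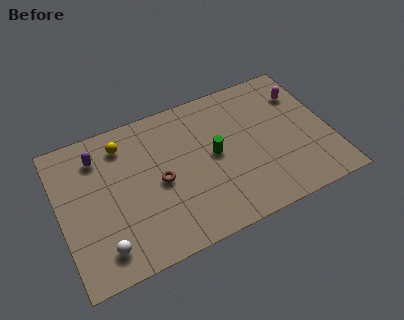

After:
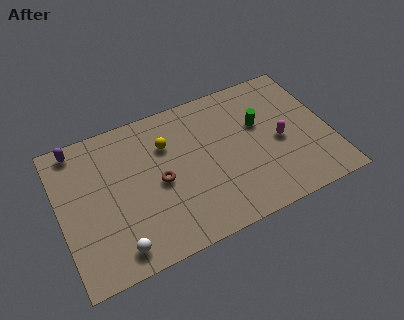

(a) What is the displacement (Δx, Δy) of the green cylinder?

(2.5, 0.9)

The green cylinder started near (8.0, 4.4) and ended near (10.5, 5.3).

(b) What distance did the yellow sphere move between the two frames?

2.4

From (3.5, 6.9) to (5.7, 6.0), the yellow sphere covered √(2.2² + 0.9²) ≈ 2.4 units.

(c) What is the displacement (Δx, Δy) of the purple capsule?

(-1.0, 0.9)

From the two frames, the purple capsule sits at roughly (2.2, 6.7) before and (1.2, 7.6) after.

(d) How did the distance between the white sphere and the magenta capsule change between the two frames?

-2.8

They were about 12.0 units apart before and 9.2 after — 2.8 units closer together.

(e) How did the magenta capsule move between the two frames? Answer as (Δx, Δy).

(-1.5, -2.4)

The magenta capsule was at about (12.9, 6.3) and moved to about (11.4, 3.9).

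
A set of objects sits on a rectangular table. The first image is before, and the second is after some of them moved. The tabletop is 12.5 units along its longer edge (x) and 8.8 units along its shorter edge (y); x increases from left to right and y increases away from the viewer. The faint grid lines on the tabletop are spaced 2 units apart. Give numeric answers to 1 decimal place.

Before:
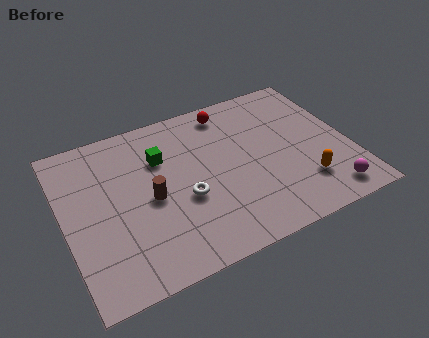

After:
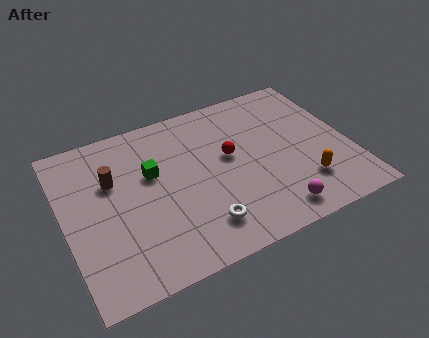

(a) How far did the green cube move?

0.9

From (4.4, 6.1) to (3.9, 5.4), the green cube covered √(0.5² + 0.7²) ≈ 0.9 units.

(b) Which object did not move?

the orange capsule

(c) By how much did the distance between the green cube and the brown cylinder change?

-0.4

Before: roughly 2.1 units apart; after: 1.7. That's 0.4 units closer together.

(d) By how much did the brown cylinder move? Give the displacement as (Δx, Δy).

(-1.5, 1.6)

The brown cylinder was at about (3.7, 4.1) and moved to about (2.2, 5.7).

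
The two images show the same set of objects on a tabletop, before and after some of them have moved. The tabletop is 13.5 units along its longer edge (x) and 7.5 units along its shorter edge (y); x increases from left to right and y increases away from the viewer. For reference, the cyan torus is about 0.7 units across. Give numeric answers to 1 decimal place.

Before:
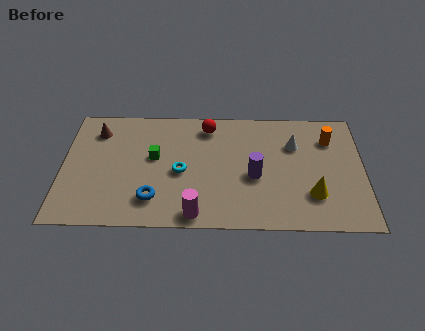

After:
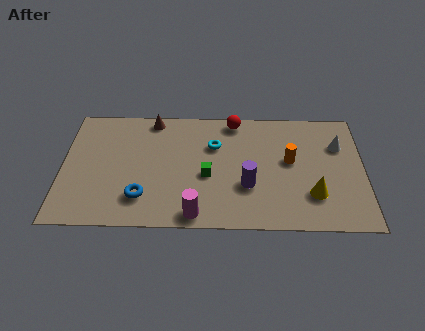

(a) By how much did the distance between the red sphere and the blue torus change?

+1.2

Before: roughly 5.2 units apart; after: 6.4. That's 1.2 units further apart.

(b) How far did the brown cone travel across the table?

2.6

The brown cone was near (1.5, 5.9) before and (4.0, 6.7) after, so it travelled √(2.5² + 0.8²) ≈ 2.6 units.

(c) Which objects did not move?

the yellow cone and the magenta cylinder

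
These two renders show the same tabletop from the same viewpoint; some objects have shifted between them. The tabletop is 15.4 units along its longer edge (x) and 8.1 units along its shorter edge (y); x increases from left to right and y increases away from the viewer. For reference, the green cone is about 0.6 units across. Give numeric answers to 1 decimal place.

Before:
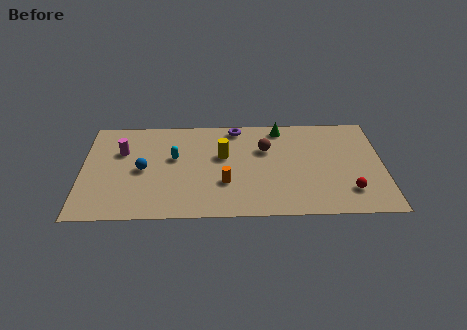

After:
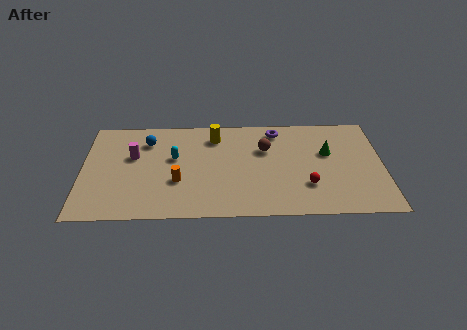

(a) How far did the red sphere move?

2.2

From (13.6, 1.9) to (11.5, 2.4), the red sphere covered √(2.1² + 0.5²) ≈ 2.2 units.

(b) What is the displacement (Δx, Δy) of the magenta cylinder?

(0.6, -0.4)

The magenta cylinder was at about (2.0, 5.4) and moved to about (2.6, 5.0).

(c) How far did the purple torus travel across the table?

2.1

From (7.9, 7.2) to (10.0, 6.9), the purple torus covered √(2.1² + 0.3²) ≈ 2.1 units.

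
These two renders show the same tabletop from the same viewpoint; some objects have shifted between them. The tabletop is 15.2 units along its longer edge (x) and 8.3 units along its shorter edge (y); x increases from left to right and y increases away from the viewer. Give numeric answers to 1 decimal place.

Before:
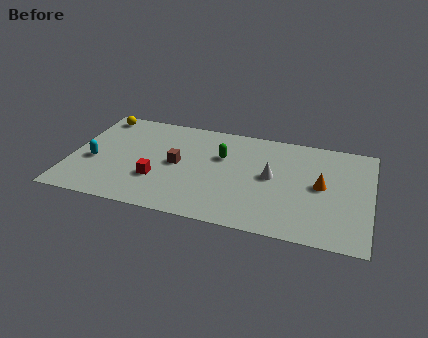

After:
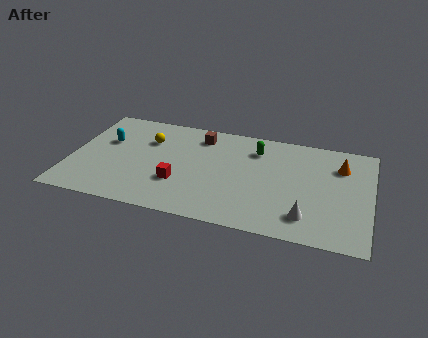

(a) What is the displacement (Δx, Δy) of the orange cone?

(0.9, 1.8)

The orange cone was at about (12.7, 4.3) and moved to about (13.6, 6.1).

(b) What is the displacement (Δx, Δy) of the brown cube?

(1.0, 2.6)

The brown cube was at about (5.4, 4.2) and moved to about (6.4, 6.8).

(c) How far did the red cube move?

1.1

The red cube was near (4.5, 2.7) before and (5.6, 2.7) after, so it travelled √(1.1² + 0.0²) ≈ 1.1 units.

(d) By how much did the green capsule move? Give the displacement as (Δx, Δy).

(1.7, 1.0)

From the two frames, the green capsule sits at roughly (7.6, 5.4) before and (9.3, 6.4) after.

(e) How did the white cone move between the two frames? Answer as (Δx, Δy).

(1.9, -2.7)

The white cone was at about (10.2, 4.4) and moved to about (12.1, 1.7).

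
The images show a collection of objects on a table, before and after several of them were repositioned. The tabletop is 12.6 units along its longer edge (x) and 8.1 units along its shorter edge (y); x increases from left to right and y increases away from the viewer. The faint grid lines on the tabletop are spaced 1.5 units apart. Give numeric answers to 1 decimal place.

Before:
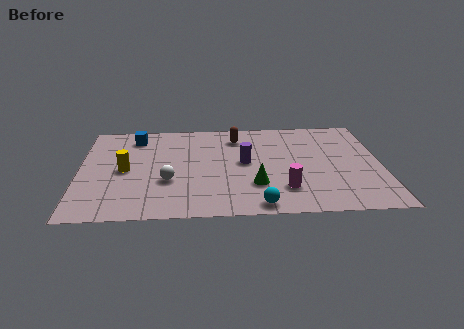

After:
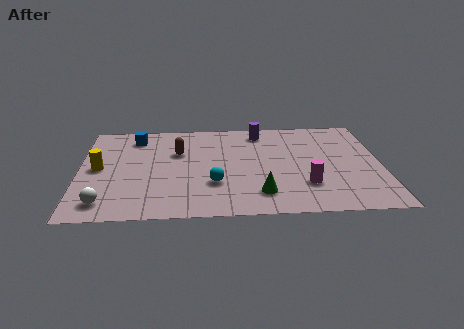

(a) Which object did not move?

the blue cube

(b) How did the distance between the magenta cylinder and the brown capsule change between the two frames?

+1.2

Before: roughly 4.9 units apart; after: 6.1. That's 1.2 units further apart.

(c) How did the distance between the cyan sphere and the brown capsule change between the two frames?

-2.7

They were about 5.8 units apart before and 3.1 after — 2.7 units closer together.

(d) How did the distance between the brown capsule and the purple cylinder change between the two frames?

+1.6

The distance was about 2.2 in the first image and 3.8 in the second, so they moved 1.6 units further apart.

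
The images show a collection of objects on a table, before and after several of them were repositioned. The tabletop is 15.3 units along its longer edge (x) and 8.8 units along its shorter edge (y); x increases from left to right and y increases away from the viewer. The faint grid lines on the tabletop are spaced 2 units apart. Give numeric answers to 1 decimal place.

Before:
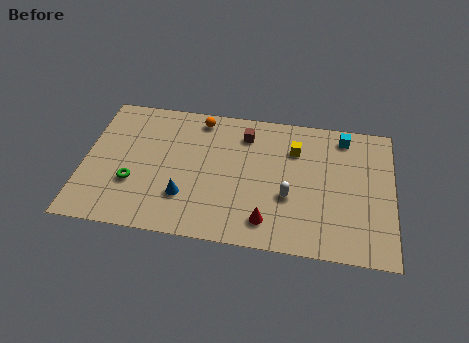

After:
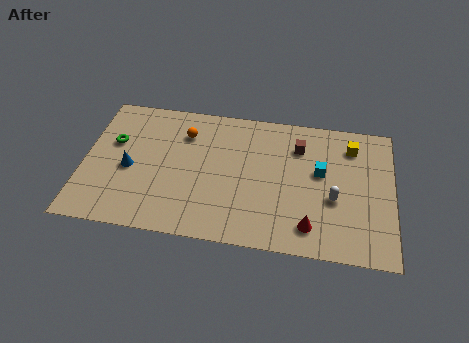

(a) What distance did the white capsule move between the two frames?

2.2

The white capsule moved from about (10.2, 3.3) to (12.4, 3.5), a distance of √(2.2² + 0.2²) ≈ 2.2.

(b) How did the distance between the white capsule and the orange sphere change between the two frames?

+1.7

They were about 6.4 units apart before and 8.1 after — 1.7 units further apart.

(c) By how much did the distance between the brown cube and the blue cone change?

+3.4

They were about 5.3 units apart before and 8.7 after — 3.4 units further apart.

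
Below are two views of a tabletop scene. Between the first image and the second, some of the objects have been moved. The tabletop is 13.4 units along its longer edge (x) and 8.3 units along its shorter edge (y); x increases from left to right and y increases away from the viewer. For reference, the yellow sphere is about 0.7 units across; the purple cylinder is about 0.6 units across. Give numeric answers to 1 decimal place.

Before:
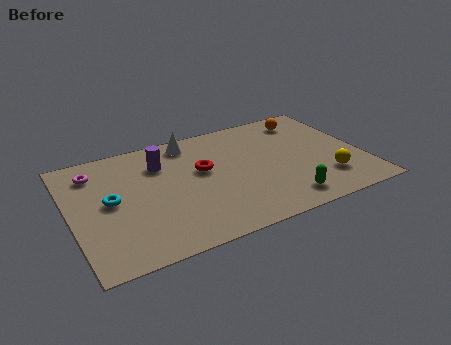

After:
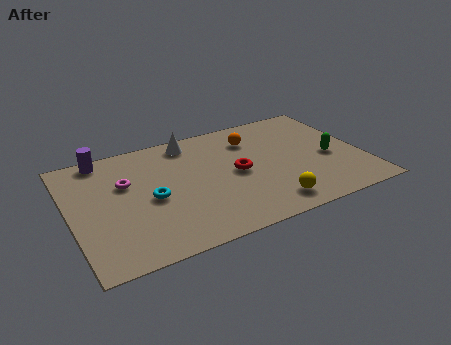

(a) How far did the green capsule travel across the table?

3.4

The green capsule was near (9.4, 1.3) before and (11.9, 3.6) after, so it travelled √(2.5² + 2.3²) ≈ 3.4 units.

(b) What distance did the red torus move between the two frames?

1.7

The red torus moved from about (6.1, 4.9) to (7.6, 4.1), a distance of √(1.5² + 0.8²) ≈ 1.7.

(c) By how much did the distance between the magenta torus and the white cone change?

-0.8

Before: roughly 4.5 units apart; after: 3.7. That's 0.8 units closer together.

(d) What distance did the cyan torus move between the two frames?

1.9

From (1.8, 4.3) to (3.6, 3.8), the cyan torus covered √(1.8² + 0.5²) ≈ 1.9 units.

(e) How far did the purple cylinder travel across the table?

2.9

The purple cylinder moved from about (4.3, 6.1) to (1.8, 7.5), a distance of √(2.5² + 1.4²) ≈ 2.9.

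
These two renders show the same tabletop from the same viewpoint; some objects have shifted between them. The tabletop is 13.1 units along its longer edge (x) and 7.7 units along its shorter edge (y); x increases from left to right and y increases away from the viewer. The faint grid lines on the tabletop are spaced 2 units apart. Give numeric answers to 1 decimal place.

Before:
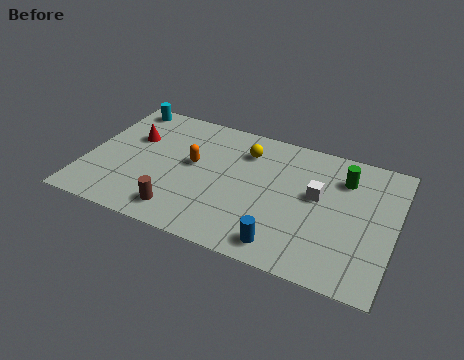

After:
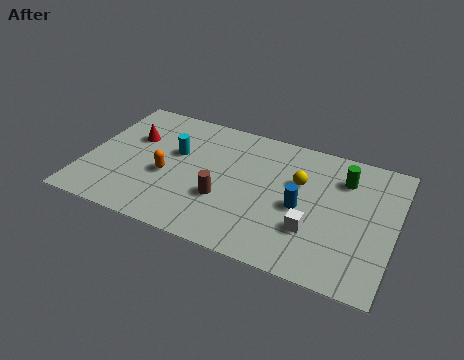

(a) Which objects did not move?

the red cone and the green cylinder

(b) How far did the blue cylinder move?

2.5

From (8.7, 1.1) to (9.2, 3.5), the blue cylinder covered √(0.5² + 2.4²) ≈ 2.5 units.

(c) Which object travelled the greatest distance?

the cyan cylinder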